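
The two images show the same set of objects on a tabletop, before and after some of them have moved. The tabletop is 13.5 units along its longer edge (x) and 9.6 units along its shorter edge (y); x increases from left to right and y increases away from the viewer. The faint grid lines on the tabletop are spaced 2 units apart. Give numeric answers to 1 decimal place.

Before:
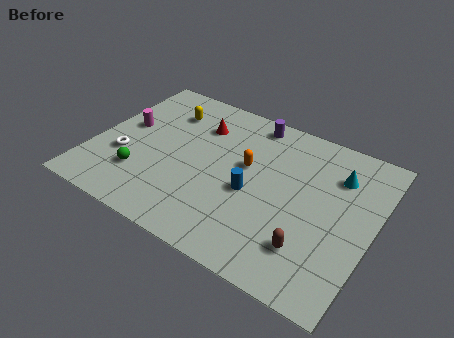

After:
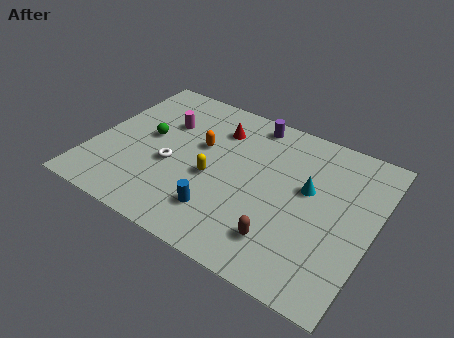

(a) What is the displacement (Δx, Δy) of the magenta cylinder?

(1.8, 1.1)

From the two frames, the magenta cylinder sits at roughly (1.3, 5.4) before and (3.1, 6.5) after.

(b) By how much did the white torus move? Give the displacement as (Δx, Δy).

(2.3, 0.5)

The white torus started near (1.6, 3.4) and ended near (3.9, 3.9).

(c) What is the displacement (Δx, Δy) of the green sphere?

(-0.1, 2.6)

From the two frames, the green sphere sits at roughly (2.6, 2.6) before and (2.5, 5.2) after.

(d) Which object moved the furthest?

the yellow capsule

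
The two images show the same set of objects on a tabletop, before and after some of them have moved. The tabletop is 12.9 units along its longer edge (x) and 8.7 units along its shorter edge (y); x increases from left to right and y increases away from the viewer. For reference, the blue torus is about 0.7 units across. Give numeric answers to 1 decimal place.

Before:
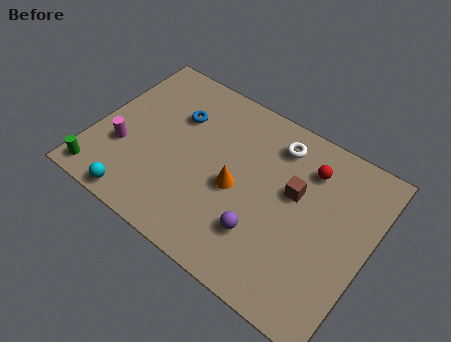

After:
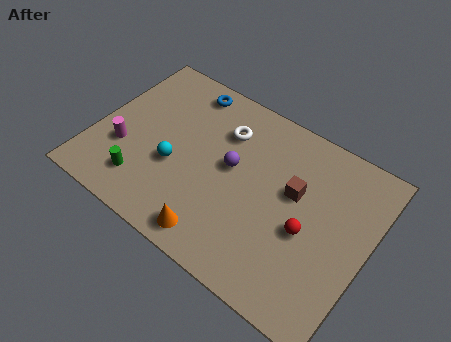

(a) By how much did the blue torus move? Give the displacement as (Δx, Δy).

(0.1, 1.6)

The blue torus was at about (3.5, 6.0) and moved to about (3.6, 7.6).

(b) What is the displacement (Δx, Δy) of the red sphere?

(0.5, -3.0)

The red sphere started near (9.7, 6.7) and ended near (10.2, 3.7).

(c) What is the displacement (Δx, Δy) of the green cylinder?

(1.9, 0.8)

From the two frames, the green cylinder sits at roughly (0.8, 1.0) before and (2.7, 1.8) after.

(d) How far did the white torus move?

2.5

The white torus moved from about (8.1, 7.1) to (5.7, 6.4), a distance of √(2.4² + 0.7²) ≈ 2.5.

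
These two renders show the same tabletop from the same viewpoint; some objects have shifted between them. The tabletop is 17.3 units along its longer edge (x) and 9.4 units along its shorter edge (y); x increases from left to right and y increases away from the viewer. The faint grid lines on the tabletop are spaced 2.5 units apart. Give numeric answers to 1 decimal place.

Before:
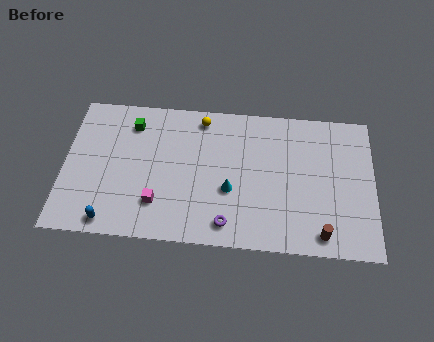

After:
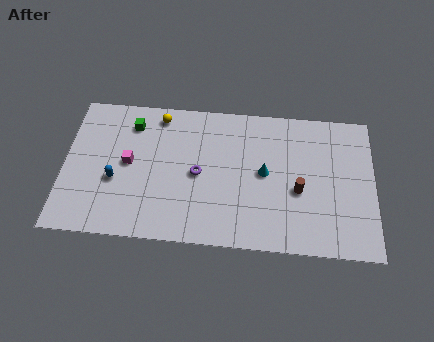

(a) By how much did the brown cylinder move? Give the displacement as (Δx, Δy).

(-1.3, 2.7)

The brown cylinder was at about (14.4, 1.2) and moved to about (13.1, 3.9).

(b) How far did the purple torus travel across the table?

3.5

The purple torus moved from about (9.2, 1.4) to (7.5, 4.5), a distance of √(1.7² + 3.1²) ≈ 3.5.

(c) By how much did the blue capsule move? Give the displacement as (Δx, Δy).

(0.2, 2.7)

From the two frames, the blue capsule sits at roughly (2.7, 1.0) before and (2.9, 3.7) after.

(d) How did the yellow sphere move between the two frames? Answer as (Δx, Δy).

(-2.4, 0.0)

The yellow sphere was at about (7.6, 8.2) and moved to about (5.2, 8.2).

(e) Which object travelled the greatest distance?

the purple torus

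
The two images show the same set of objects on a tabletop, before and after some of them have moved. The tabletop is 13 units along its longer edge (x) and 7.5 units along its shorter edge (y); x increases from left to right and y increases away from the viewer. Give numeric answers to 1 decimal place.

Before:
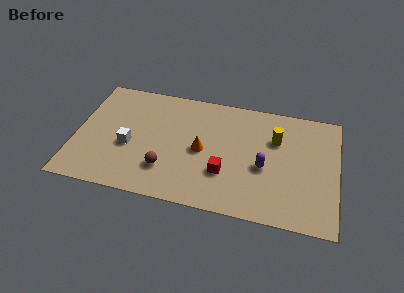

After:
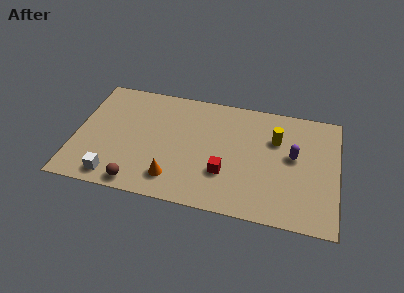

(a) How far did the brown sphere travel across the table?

1.8

The brown sphere moved from about (4.6, 2.0) to (3.3, 0.8), a distance of √(1.3² + 1.2²) ≈ 1.8.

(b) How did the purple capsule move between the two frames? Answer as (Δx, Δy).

(1.4, 1.0)

The purple capsule was at about (9.4, 3.2) and moved to about (10.8, 4.2).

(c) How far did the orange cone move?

2.5

From (6.3, 3.6) to (5.0, 1.5), the orange cone covered √(1.3² + 2.1²) ≈ 2.5 units.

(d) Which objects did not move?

the red cube and the yellow cylinder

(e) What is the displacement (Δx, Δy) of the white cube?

(-0.6, -2.1)

The white cube was at about (2.7, 3.1) and moved to about (2.1, 1.0).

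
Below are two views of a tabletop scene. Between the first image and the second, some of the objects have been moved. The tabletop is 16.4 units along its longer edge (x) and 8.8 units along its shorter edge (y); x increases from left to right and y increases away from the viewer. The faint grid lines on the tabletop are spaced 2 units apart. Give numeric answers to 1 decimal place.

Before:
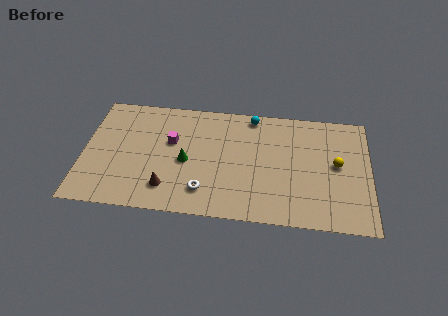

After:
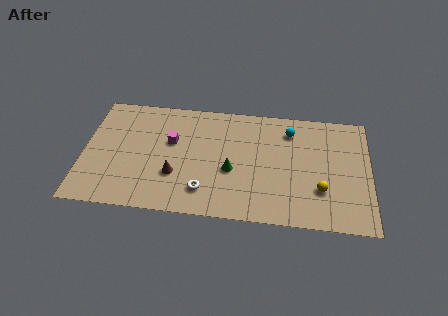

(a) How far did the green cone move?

2.6

The green cone was near (5.9, 4.0) before and (8.5, 3.6) after, so it travelled √(2.6² + 0.4²) ≈ 2.6 units.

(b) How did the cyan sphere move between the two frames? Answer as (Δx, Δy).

(2.2, -0.9)

The cyan sphere was at about (9.6, 7.9) and moved to about (11.8, 7.0).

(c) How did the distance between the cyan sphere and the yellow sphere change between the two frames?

-1.2

Before: roughly 5.9 units apart; after: 4.7. That's 1.2 units closer together.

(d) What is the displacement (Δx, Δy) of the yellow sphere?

(-0.9, -2.0)

The yellow sphere started near (14.5, 4.7) and ended near (13.6, 2.7).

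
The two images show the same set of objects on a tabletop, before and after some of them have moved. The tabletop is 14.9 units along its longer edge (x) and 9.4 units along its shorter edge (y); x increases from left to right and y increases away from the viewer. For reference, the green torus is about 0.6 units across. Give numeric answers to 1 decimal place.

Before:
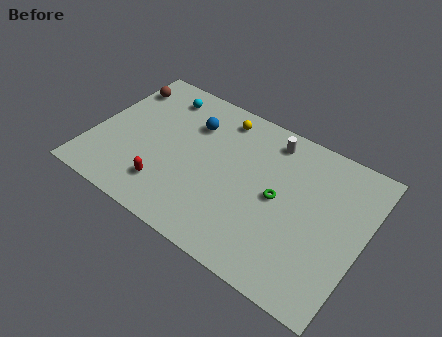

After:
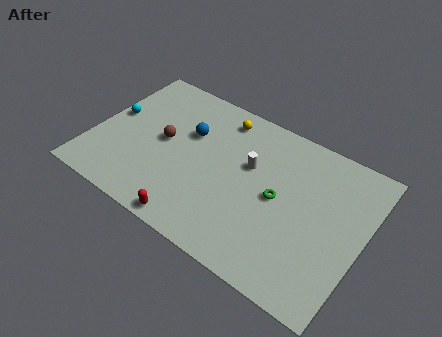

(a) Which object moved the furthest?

the brown sphere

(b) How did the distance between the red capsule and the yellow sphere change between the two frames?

+1.0

The distance was about 6.2 in the first image and 7.2 in the second, so they moved 1.0 units further apart.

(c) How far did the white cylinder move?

2.3

The white cylinder moved from about (9.3, 8.0) to (8.5, 5.8), a distance of √(0.8² + 2.2²) ≈ 2.3.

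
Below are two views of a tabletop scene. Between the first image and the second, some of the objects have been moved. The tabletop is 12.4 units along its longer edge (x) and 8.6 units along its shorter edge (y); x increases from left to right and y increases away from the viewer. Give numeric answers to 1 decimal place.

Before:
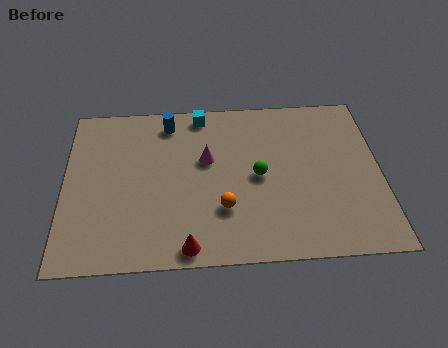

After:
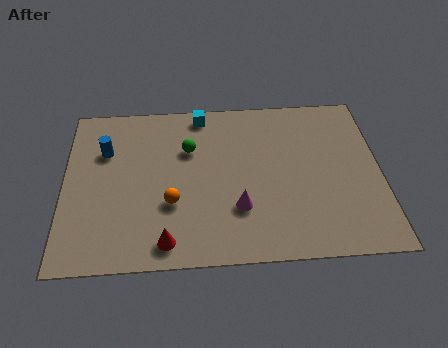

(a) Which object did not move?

the cyan cube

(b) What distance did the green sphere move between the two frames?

3.1

The green sphere moved from about (7.6, 4.2) to (4.9, 5.8), a distance of √(2.7² + 1.6²) ≈ 3.1.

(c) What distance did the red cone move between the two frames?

0.9

The red cone moved from about (4.8, 0.8) to (4.0, 1.1), a distance of √(0.8² + 0.3²) ≈ 0.9.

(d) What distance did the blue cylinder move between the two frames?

2.9

The blue cylinder moved from about (4.1, 7.3) to (1.6, 5.9), a distance of √(2.5² + 1.4²) ≈ 2.9.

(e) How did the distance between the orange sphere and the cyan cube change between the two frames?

-0.3

They were about 5.2 units apart before and 4.9 after — 0.3 units closer together.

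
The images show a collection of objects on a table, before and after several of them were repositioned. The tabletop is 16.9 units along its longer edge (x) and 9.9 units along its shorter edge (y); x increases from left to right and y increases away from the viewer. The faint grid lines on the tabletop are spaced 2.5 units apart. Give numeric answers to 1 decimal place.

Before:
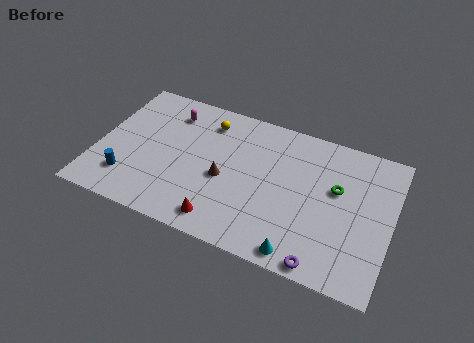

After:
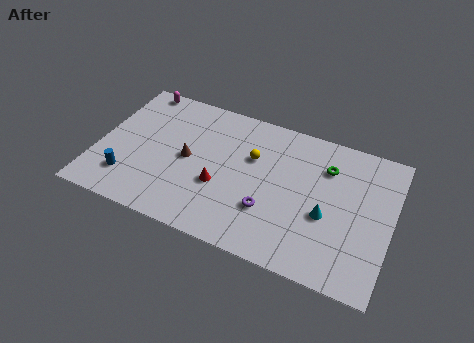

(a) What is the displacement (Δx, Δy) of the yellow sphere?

(2.8, -1.6)

The yellow sphere was at about (6.0, 8.0) and moved to about (8.8, 6.4).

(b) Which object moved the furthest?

the purple torus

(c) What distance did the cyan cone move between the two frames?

3.2

The cyan cone was near (12.1, 1.0) before and (13.3, 4.0) after, so it travelled √(1.2² + 3.0²) ≈ 3.2 units.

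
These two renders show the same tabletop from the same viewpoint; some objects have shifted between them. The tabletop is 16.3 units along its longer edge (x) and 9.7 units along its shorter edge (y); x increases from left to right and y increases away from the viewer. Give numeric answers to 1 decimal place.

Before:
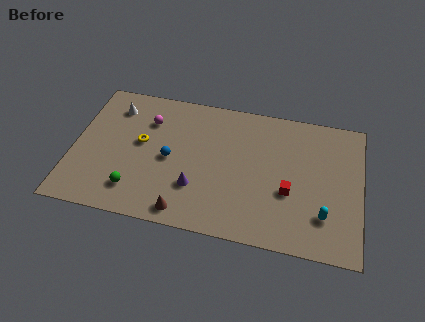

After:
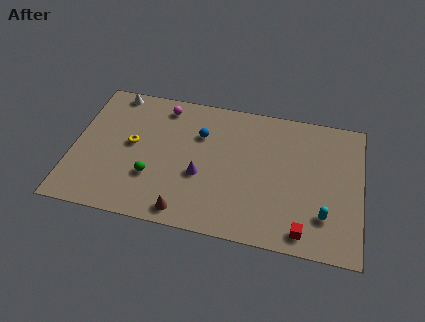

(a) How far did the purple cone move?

0.9

From (7.1, 2.9) to (7.3, 3.8), the purple cone covered √(0.2² + 0.9²) ≈ 0.9 units.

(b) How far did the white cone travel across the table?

1.1

From (2.1, 7.7) to (2.0, 8.8), the white cone covered √(0.1² + 1.1²) ≈ 1.1 units.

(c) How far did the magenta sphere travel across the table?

1.4

The magenta sphere was near (4.1, 7.1) before and (4.9, 8.3) after, so it travelled √(0.8² + 1.2²) ≈ 1.4 units.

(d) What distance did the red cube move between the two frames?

2.7

The red cube moved from about (12.3, 3.7) to (13.2, 1.2), a distance of √(0.9² + 2.5²) ≈ 2.7.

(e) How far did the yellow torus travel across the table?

0.5

From (3.8, 5.4) to (3.3, 5.2), the yellow torus covered √(0.5² + 0.2²) ≈ 0.5 units.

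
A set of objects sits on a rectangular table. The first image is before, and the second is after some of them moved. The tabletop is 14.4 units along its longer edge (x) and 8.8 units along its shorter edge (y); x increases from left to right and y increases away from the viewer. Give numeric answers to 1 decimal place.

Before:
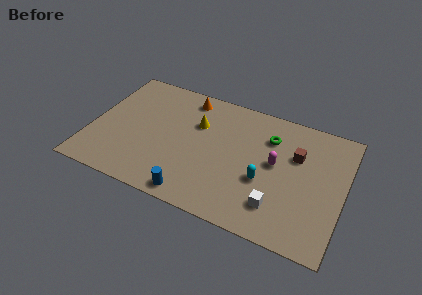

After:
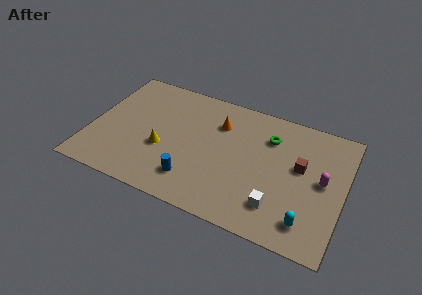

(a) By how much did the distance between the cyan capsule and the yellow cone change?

+3.8

Before: roughly 4.8 units apart; after: 8.6. That's 3.8 units further apart.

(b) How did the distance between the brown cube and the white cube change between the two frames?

-0.6

Before: roughly 3.9 units apart; after: 3.3. That's 0.6 units closer together.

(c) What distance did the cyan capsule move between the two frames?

3.2

From (10.0, 3.4) to (12.6, 1.6), the cyan capsule covered √(2.6² + 1.8²) ≈ 3.2 units.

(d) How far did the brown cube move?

0.8

From (11.6, 5.8) to (11.9, 5.1), the brown cube covered √(0.3² + 0.7²) ≈ 0.8 units.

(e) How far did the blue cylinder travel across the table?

1.0

The blue cylinder moved from about (6.3, 0.9) to (6.1, 1.9), a distance of √(0.2² + 1.0²) ≈ 1.0.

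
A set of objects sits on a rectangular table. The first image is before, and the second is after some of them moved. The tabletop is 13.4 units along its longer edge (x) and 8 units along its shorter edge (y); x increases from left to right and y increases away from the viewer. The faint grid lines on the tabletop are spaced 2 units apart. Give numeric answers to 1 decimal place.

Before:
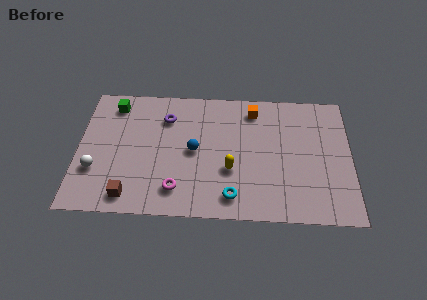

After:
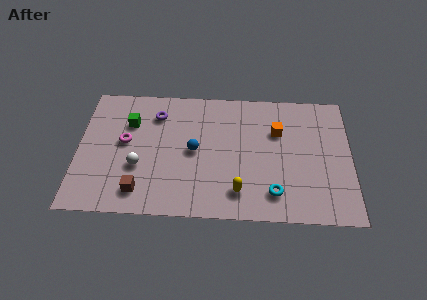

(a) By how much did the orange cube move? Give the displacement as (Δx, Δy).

(1.2, -1.3)

From the two frames, the orange cube sits at roughly (8.6, 6.7) before and (9.8, 5.4) after.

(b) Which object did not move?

the blue sphere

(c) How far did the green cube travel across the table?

1.4

The green cube moved from about (1.7, 6.7) to (2.5, 5.6), a distance of √(0.8² + 1.1²) ≈ 1.4.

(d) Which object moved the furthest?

the magenta torus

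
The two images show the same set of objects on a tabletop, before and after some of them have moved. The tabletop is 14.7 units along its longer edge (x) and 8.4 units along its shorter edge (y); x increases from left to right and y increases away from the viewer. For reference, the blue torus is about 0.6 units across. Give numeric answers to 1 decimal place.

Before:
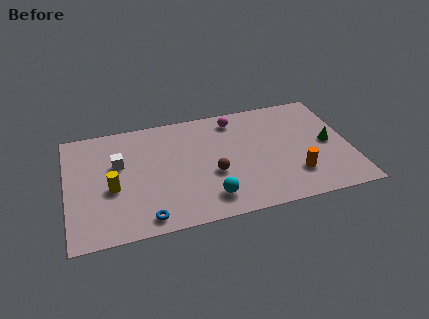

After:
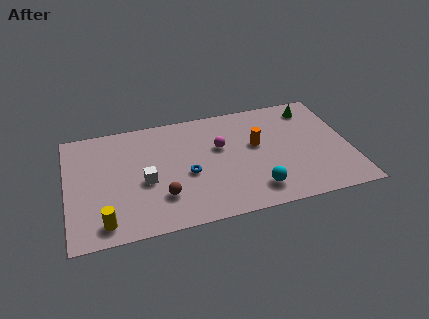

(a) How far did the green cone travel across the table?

3.0

From (13.6, 4.1) to (13.0, 7.0), the green cone covered √(0.6² + 2.9²) ≈ 3.0 units.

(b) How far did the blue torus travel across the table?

3.5

The blue torus was near (3.9, 1.0) before and (6.2, 3.6) after, so it travelled √(2.3² + 2.6²) ≈ 3.5 units.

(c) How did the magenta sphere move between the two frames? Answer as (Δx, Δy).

(-0.9, -1.9)

The magenta sphere started near (8.9, 7.1) and ended near (8.0, 5.2).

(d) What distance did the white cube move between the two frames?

2.1

From (2.7, 5.2) to (4.0, 3.6), the white cube covered √(1.3² + 1.6²) ≈ 2.1 units.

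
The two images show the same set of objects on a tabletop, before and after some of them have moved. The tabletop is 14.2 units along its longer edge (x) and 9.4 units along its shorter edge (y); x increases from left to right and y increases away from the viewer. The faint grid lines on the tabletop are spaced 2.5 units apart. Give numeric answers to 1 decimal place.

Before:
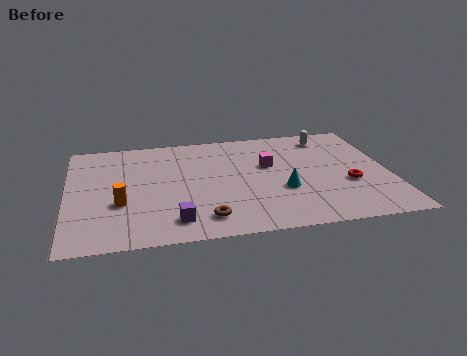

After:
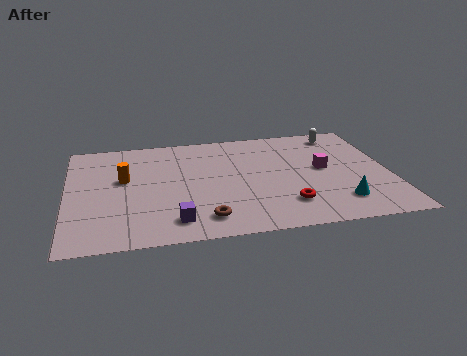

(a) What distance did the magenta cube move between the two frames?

2.5

The magenta cube moved from about (8.9, 5.7) to (11.3, 5.0), a distance of √(2.4² + 0.7²) ≈ 2.5.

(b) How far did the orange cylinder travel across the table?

2.1

The orange cylinder moved from about (2.3, 3.4) to (2.5, 5.5), a distance of √(0.2² + 2.1²) ≈ 2.1.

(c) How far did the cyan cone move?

2.8

The cyan cone moved from about (9.4, 3.4) to (11.8, 2.0), a distance of √(2.4² + 1.4²) ≈ 2.8.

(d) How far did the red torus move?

3.1

From (12.3, 3.5) to (9.5, 2.2), the red torus covered √(2.8² + 1.3²) ≈ 3.1 units.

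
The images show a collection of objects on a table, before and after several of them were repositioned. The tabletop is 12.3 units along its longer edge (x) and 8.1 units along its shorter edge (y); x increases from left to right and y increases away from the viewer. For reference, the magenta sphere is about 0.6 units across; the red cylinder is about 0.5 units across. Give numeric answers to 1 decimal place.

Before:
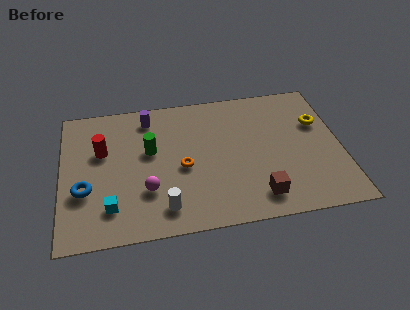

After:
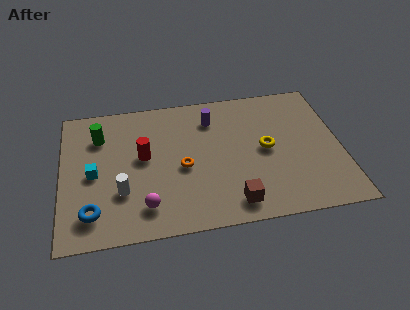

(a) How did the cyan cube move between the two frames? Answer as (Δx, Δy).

(-0.7, 2.0)

From the two frames, the cyan cube sits at roughly (2.1, 1.8) before and (1.4, 3.8) after.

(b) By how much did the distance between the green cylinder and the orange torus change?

+2.5

The distance was about 1.8 in the first image and 4.3 in the second, so they moved 2.5 units further apart.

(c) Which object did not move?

the orange torus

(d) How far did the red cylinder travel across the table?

1.9

The red cylinder was near (1.8, 5.1) before and (3.6, 4.5) after, so it travelled √(1.8² + 0.6²) ≈ 1.9 units.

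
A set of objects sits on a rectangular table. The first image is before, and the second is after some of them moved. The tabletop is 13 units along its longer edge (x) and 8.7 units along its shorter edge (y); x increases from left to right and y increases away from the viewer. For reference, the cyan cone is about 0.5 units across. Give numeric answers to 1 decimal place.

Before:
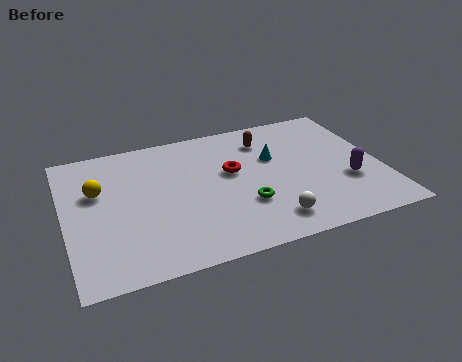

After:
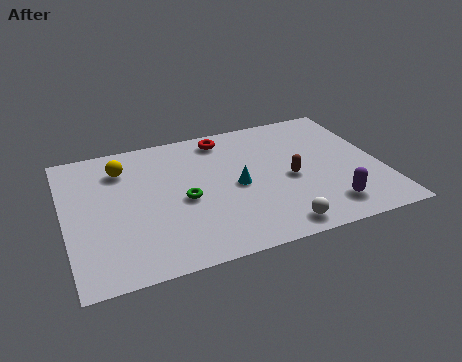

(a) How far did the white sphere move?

0.5

From (8.1, 1.5) to (8.3, 1.0), the white sphere covered √(0.2² + 0.5²) ≈ 0.5 units.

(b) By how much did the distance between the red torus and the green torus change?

+1.8

Before: roughly 2.3 units apart; after: 4.1. That's 1.8 units further apart.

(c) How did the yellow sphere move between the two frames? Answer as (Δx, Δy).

(1.1, 1.2)

From the two frames, the yellow sphere sits at roughly (1.4, 5.5) before and (2.5, 6.7) after.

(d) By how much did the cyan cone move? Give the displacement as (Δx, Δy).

(-1.7, -1.4)

The cyan cone was at about (8.7, 5.5) and moved to about (7.0, 4.1).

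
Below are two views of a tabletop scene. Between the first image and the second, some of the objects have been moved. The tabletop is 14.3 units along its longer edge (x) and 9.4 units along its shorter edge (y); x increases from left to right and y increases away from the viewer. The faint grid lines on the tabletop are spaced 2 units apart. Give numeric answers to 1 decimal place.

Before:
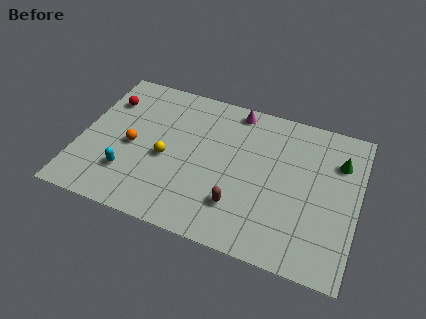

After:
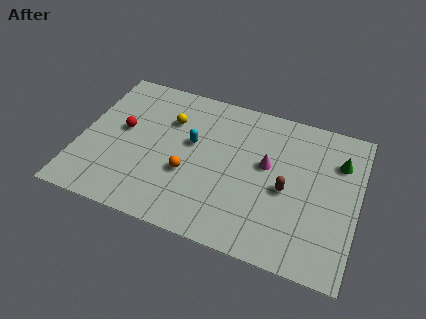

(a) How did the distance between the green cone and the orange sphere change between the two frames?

-2.6

They were about 10.8 units apart before and 8.2 after — 2.6 units closer together.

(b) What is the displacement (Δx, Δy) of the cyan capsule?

(3.0, 3.0)

From the two frames, the cyan capsule sits at roughly (2.7, 2.5) before and (5.7, 5.5) after.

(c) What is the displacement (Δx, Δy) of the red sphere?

(1.0, -1.7)

The red sphere started near (1.1, 6.9) and ended near (2.1, 5.2).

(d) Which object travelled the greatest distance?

the cyan capsule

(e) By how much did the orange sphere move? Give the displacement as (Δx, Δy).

(3.0, -0.8)

The orange sphere was at about (2.7, 4.3) and moved to about (5.7, 3.5).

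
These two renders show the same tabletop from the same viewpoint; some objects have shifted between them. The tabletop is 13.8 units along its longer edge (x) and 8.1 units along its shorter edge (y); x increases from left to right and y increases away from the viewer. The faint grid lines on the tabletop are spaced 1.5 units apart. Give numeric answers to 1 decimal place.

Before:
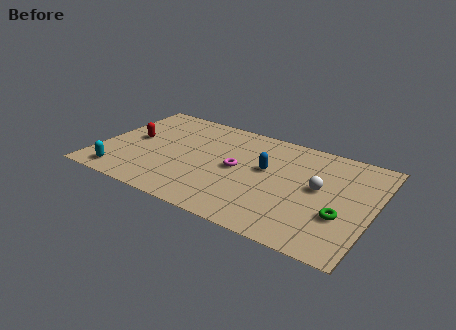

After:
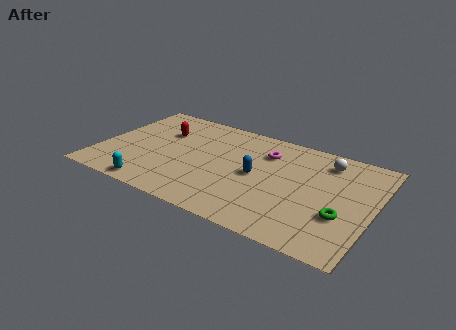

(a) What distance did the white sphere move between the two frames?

2.2

The white sphere was near (11.1, 4.4) before and (11.2, 6.6) after, so it travelled √(0.1² + 2.2²) ≈ 2.2 units.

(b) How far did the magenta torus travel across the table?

2.2

The magenta torus moved from about (7.0, 4.1) to (8.2, 6.0), a distance of √(1.2² + 1.9²) ≈ 2.2.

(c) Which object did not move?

the green torus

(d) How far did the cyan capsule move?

1.7

From (1.5, 1.1) to (3.2, 0.8), the cyan capsule covered √(1.7² + 0.3²) ≈ 1.7 units.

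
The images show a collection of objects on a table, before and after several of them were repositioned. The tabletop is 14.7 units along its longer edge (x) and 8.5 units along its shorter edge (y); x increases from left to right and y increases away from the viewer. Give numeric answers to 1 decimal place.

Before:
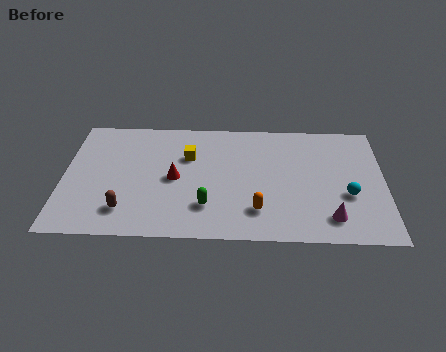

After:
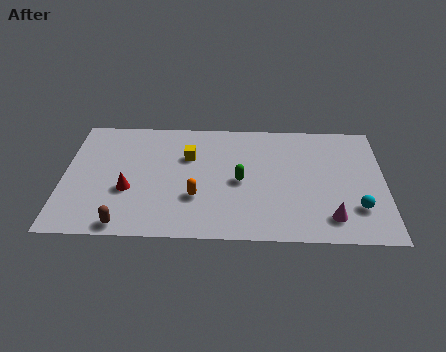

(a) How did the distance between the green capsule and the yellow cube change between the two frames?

-0.7

The distance was about 3.6 in the first image and 2.9 in the second, so they moved 0.7 units closer together.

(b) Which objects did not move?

the magenta cone and the yellow cube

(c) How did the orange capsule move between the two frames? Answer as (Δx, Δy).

(-2.8, 0.8)

The orange capsule was at about (8.9, 2.0) and moved to about (6.1, 2.8).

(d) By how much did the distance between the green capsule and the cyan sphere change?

-0.9

They were about 6.5 units apart before and 5.6 after — 0.9 units closer together.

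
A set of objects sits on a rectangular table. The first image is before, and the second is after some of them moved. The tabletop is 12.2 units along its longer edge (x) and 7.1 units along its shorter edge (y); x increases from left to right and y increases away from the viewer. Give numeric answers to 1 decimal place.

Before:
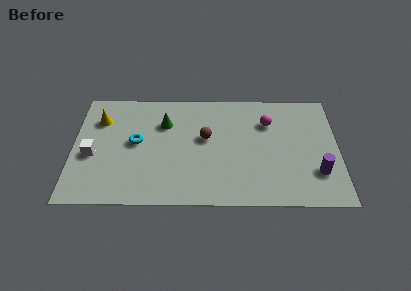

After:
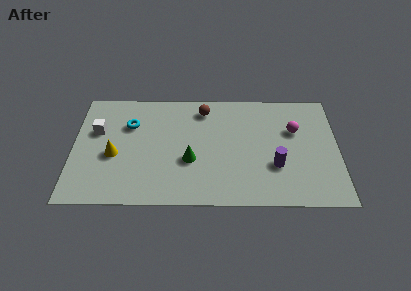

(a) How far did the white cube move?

1.5

The white cube was near (0.9, 3.0) before and (1.1, 4.5) after, so it travelled √(0.2² + 1.5²) ≈ 1.5 units.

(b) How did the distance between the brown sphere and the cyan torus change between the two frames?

+0.3

They were about 3.2 units apart before and 3.5 after — 0.3 units further apart.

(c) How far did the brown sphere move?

1.8

From (6.1, 4.1) to (6.0, 5.9), the brown sphere covered √(0.1² + 1.8²) ≈ 1.8 units.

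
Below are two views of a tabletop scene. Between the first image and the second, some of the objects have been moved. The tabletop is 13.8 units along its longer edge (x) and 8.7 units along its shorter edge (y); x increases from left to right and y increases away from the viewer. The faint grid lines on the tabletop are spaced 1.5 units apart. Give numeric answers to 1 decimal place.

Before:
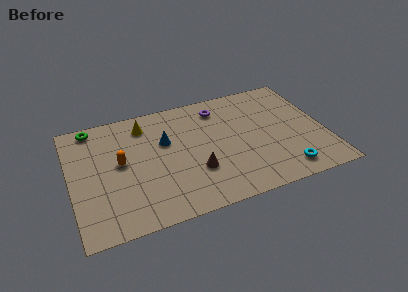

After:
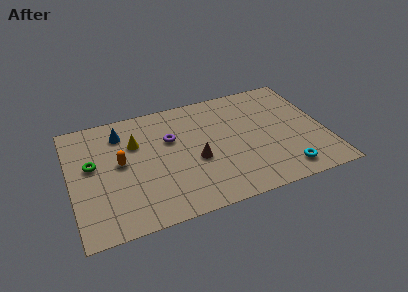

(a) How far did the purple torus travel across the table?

3.2

The purple torus moved from about (8.3, 7.1) to (5.5, 5.6), a distance of √(2.8² + 1.5²) ≈ 3.2.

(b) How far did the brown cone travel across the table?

0.8

The brown cone was near (6.6, 2.8) before and (6.7, 3.6) after, so it travelled √(0.1² + 0.8²) ≈ 0.8 units.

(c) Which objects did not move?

the cyan torus and the orange capsule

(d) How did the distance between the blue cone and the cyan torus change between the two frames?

+2.7

The distance was about 7.4 in the first image and 10.1 in the second, so they moved 2.7 units further apart.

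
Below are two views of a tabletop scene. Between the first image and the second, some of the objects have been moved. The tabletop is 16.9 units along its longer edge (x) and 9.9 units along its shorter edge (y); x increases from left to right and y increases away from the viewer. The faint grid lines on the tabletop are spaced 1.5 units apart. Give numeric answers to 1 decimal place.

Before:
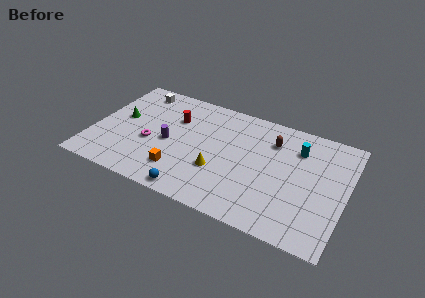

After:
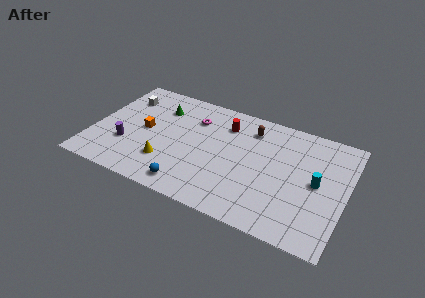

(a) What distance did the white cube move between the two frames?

1.3

From (2.4, 8.5) to (1.6, 7.5), the white cube covered √(0.8² + 1.0²) ≈ 1.3 units.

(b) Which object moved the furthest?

the magenta torus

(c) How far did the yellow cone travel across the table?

3.5

The yellow cone moved from about (8.6, 3.4) to (5.2, 2.7), a distance of √(3.4² + 0.7²) ≈ 3.5.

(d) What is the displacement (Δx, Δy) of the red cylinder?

(3.4, 0.8)

From the two frames, the red cylinder sits at roughly (5.2, 6.8) before and (8.6, 7.6) after.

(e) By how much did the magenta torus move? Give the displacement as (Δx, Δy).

(2.6, 3.3)

The magenta torus was at about (3.9, 4.0) and moved to about (6.5, 7.3).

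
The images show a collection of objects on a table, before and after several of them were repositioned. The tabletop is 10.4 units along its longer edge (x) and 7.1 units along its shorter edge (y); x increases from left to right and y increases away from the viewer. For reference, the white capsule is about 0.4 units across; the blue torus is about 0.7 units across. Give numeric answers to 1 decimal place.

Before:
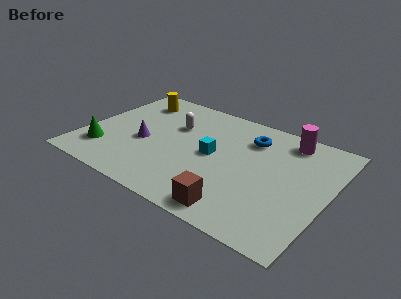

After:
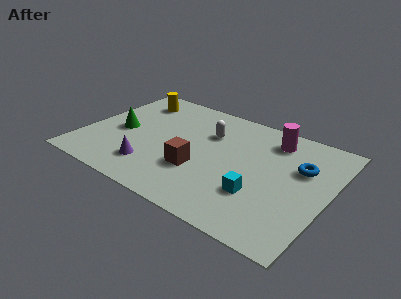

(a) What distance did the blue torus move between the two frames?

2.4

The blue torus moved from about (6.8, 5.4) to (9.1, 4.6), a distance of √(2.3² + 0.8²) ≈ 2.4.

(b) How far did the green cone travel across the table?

1.6

From (1.1, 1.7) to (1.5, 3.3), the green cone covered √(0.4² + 1.6²) ≈ 1.6 units.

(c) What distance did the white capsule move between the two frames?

1.5

The white capsule moved from about (3.6, 4.7) to (5.1, 4.9), a distance of √(1.5² + 0.2²) ≈ 1.5.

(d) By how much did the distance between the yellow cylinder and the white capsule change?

+1.4

Before: roughly 2.2 units apart; after: 3.6. That's 1.4 units further apart.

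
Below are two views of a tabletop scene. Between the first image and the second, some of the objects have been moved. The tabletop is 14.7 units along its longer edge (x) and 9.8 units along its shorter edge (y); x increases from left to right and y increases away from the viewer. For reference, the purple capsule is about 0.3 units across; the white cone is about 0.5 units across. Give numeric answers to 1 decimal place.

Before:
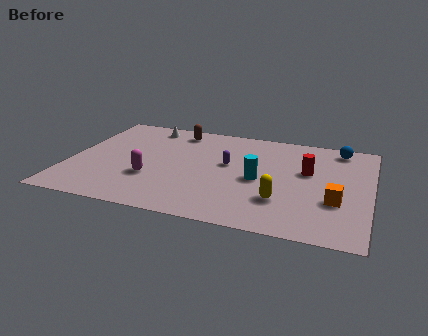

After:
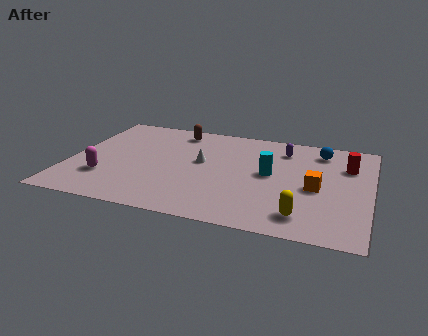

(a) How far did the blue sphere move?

1.0

The blue sphere was near (13.0, 8.6) before and (12.1, 8.1) after, so it travelled √(0.9² + 0.5²) ≈ 1.0 units.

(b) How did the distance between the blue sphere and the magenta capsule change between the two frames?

+1.1

The distance was about 10.4 in the first image and 11.5 in the second, so they moved 1.1 units further apart.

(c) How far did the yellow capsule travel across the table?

1.6

From (10.5, 2.8) to (11.6, 1.7), the yellow capsule covered √(1.1² + 1.1²) ≈ 1.6 units.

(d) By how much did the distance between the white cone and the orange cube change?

-5.2

The distance was about 11.0 in the first image and 5.8 in the second, so they moved 5.2 units closer together.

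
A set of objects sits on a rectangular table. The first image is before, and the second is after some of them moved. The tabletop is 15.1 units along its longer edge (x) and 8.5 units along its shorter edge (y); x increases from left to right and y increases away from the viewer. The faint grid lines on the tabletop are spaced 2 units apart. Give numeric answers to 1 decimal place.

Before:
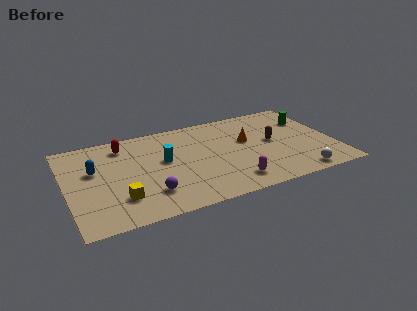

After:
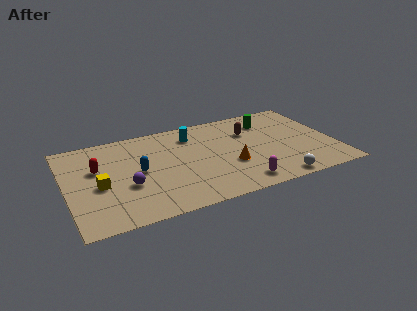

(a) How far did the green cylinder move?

2.4

From (14.0, 6.0) to (11.7, 6.6), the green cylinder covered √(2.3² + 0.6²) ≈ 2.4 units.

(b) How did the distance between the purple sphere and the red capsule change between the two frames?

-2.4

Before: roughly 5.0 units apart; after: 2.6. That's 2.4 units closer together.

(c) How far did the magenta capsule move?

0.5

The magenta capsule was near (9.0, 1.5) before and (9.4, 1.2) after, so it travelled √(0.4² + 0.3²) ≈ 0.5 units.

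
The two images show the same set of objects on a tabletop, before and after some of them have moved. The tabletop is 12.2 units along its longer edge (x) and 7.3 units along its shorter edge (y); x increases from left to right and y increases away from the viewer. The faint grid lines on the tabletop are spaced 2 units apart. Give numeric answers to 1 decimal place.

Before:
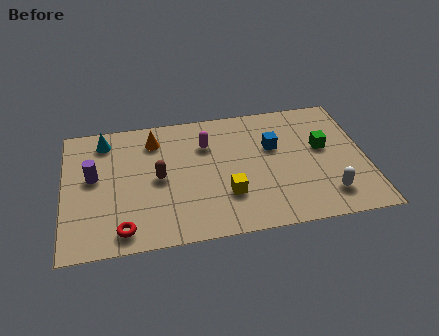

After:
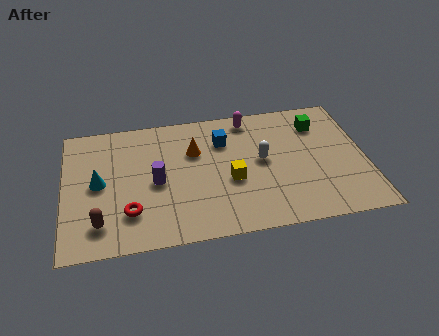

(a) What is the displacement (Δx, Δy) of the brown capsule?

(-2.4, -2.1)

From the two frames, the brown capsule sits at roughly (3.8, 3.6) before and (1.4, 1.5) after.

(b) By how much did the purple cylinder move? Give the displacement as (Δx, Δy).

(2.5, -0.7)

From the two frames, the purple cylinder sits at roughly (1.2, 4.1) before and (3.7, 3.4) after.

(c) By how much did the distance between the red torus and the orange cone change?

-1.0

The distance was about 5.0 in the first image and 4.0 in the second, so they moved 1.0 units closer together.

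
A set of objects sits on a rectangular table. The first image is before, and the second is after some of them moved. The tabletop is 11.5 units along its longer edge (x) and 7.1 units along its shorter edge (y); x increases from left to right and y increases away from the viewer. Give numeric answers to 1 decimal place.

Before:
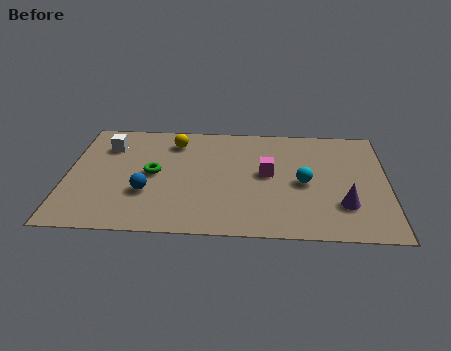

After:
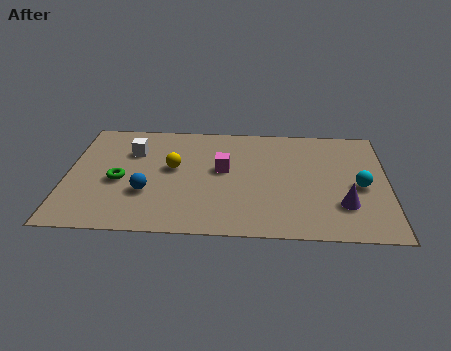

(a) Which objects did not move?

the purple cone and the blue sphere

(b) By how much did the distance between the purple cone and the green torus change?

+1.1

Before: roughly 7.0 units apart; after: 8.1. That's 1.1 units further apart.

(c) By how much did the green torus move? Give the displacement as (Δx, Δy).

(-1.2, -0.5)

From the two frames, the green torus sits at roughly (3.1, 3.6) before and (1.9, 3.1) after.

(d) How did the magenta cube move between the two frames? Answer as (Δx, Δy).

(-1.6, 0.2)

From the two frames, the magenta cube sits at roughly (7.2, 3.8) before and (5.6, 4.0) after.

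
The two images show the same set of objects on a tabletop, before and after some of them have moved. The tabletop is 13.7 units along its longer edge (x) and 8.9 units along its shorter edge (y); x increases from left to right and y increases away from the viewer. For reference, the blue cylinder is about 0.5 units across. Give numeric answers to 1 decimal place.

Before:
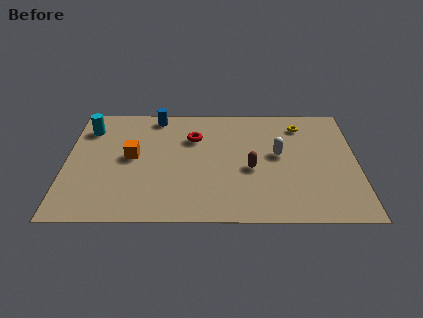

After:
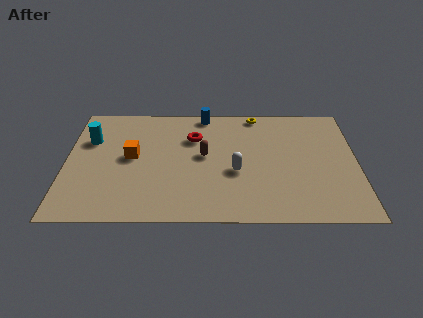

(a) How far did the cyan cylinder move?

0.9

The cyan cylinder moved from about (1.0, 6.9) to (1.1, 6.0), a distance of √(0.1² + 0.9²) ≈ 0.9.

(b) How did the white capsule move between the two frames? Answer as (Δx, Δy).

(-2.0, -1.3)

The white capsule was at about (10.0, 4.9) and moved to about (8.0, 3.6).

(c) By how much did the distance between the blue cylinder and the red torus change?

-0.5

The distance was about 2.5 in the first image and 2.0 in the second, so they moved 0.5 units closer together.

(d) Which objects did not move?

the orange cube and the red torus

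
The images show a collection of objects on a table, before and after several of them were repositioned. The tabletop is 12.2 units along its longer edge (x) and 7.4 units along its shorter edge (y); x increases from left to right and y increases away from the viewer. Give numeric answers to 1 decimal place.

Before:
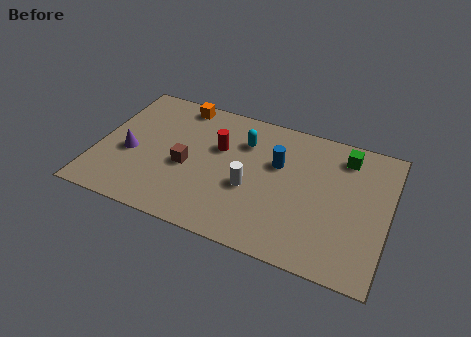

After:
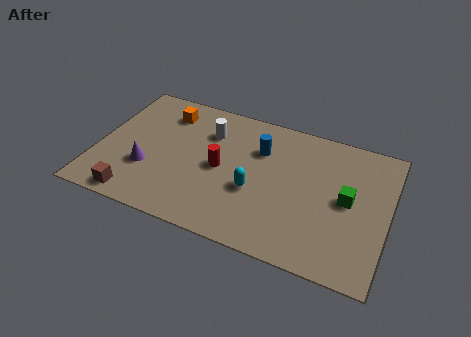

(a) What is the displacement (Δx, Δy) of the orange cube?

(-0.5, -0.7)

From the two frames, the orange cube sits at roughly (3.1, 6.6) before and (2.6, 5.9) after.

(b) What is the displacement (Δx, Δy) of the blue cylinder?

(-0.8, 0.5)

From the two frames, the blue cylinder sits at roughly (7.5, 4.7) before and (6.7, 5.2) after.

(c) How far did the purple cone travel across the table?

1.0

From (1.4, 3.1) to (2.2, 2.5), the purple cone covered √(0.8² + 0.6²) ≈ 1.0 units.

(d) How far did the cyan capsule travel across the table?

2.6

The cyan capsule was near (6.0, 5.4) before and (6.7, 2.9) after, so it travelled √(0.7² + 2.5²) ≈ 2.6 units.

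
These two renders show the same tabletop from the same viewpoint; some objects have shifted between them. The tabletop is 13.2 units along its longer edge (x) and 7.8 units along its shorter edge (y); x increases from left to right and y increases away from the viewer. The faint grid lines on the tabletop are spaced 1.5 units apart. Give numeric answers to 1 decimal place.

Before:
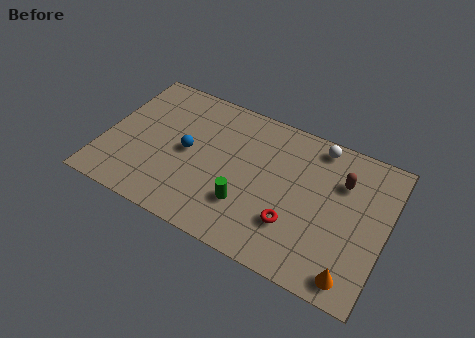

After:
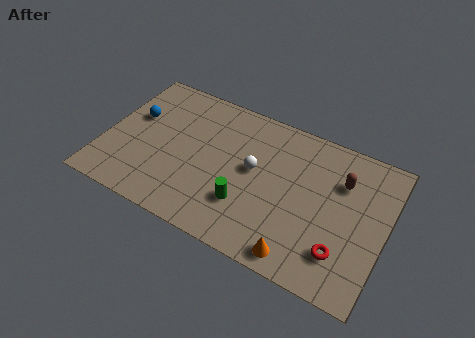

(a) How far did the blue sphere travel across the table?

2.8

The blue sphere moved from about (3.9, 3.9) to (1.2, 4.8), a distance of √(2.7² + 0.9²) ≈ 2.8.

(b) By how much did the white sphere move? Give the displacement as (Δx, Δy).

(-2.7, -2.6)

From the two frames, the white sphere sits at roughly (9.7, 6.9) before and (7.0, 4.3) after.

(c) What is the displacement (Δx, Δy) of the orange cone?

(-2.4, -0.1)

The orange cone was at about (12.0, 1.0) and moved to about (9.6, 0.9).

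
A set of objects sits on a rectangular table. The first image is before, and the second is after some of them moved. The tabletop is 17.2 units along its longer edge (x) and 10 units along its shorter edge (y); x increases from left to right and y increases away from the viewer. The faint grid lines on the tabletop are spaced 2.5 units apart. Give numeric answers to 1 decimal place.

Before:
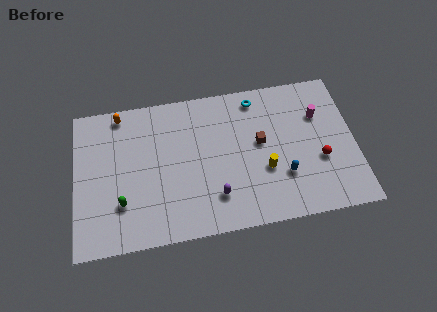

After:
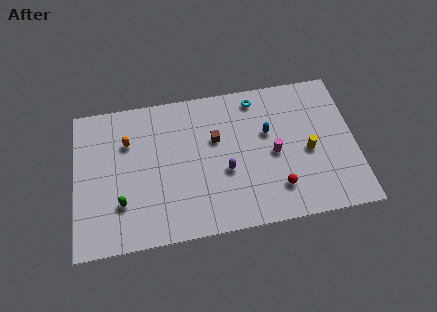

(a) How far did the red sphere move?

3.1

The red sphere moved from about (15.0, 3.8) to (12.3, 2.3), a distance of √(2.7² + 1.5²) ≈ 3.1.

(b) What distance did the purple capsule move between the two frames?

1.7

The purple capsule was near (8.5, 2.4) before and (9.2, 4.0) after, so it travelled √(0.7² + 1.6²) ≈ 1.7 units.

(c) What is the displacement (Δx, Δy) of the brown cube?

(-2.7, 0.7)

From the two frames, the brown cube sits at roughly (11.4, 5.6) before and (8.7, 6.3) after.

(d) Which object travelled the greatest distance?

the magenta cylinder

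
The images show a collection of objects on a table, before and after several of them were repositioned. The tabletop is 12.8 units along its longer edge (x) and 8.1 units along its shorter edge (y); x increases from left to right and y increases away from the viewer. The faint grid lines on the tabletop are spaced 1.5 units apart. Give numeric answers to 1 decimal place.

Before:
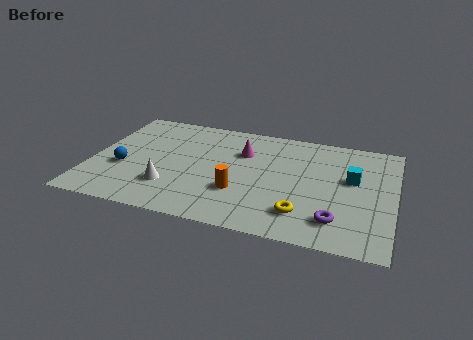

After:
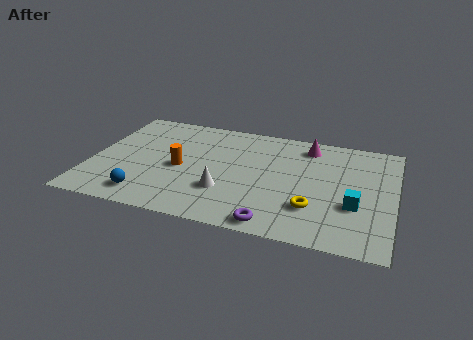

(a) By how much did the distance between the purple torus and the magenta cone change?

+0.4

The distance was about 5.7 in the first image and 6.1 in the second, so they moved 0.4 units further apart.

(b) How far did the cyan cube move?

1.9

From (11.0, 4.8) to (11.2, 2.9), the cyan cube covered √(0.2² + 1.9²) ≈ 1.9 units.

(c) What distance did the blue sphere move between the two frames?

2.2

The blue sphere was near (1.4, 3.1) before and (2.6, 1.3) after, so it travelled √(1.2² + 1.8²) ≈ 2.2 units.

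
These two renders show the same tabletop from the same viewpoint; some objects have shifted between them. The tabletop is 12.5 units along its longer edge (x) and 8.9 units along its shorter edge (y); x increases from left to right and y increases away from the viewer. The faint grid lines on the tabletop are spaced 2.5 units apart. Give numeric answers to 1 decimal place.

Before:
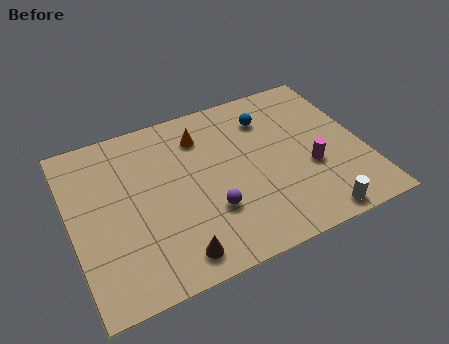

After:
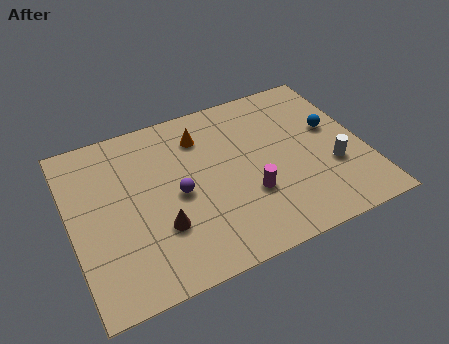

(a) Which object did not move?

the orange cone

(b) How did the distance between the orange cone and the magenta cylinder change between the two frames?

-1.3

They were about 5.5 units apart before and 4.2 after — 1.3 units closer together.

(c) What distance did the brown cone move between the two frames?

1.6

From (4.0, 1.2) to (3.6, 2.8), the brown cone covered √(0.4² + 1.6²) ≈ 1.6 units.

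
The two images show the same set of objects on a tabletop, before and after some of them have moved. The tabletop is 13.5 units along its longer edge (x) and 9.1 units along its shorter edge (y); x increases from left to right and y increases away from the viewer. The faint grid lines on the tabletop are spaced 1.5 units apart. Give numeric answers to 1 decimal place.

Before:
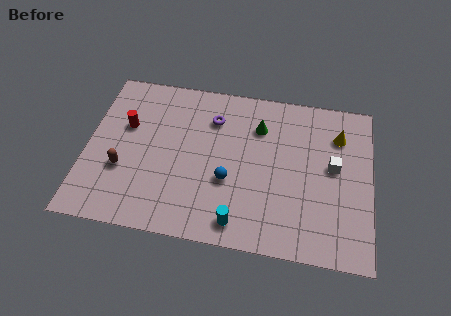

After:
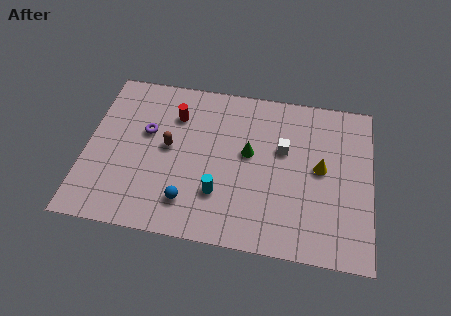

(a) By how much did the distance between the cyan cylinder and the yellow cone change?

-2.0

They were about 7.2 units apart before and 5.2 after — 2.0 units closer together.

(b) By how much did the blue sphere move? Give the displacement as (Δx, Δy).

(-1.8, -1.5)

From the two frames, the blue sphere sits at roughly (6.8, 3.4) before and (5.0, 1.9) after.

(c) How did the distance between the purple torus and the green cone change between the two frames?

+2.7

They were about 2.2 units apart before and 4.9 after — 2.7 units further apart.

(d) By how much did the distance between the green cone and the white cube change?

-2.3

Before: roughly 4.0 units apart; after: 1.7. That's 2.3 units closer together.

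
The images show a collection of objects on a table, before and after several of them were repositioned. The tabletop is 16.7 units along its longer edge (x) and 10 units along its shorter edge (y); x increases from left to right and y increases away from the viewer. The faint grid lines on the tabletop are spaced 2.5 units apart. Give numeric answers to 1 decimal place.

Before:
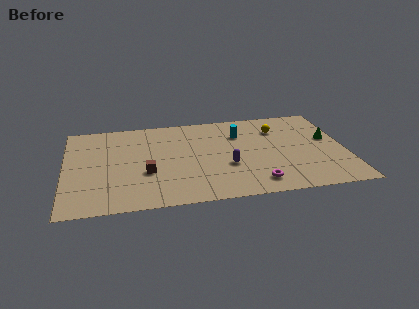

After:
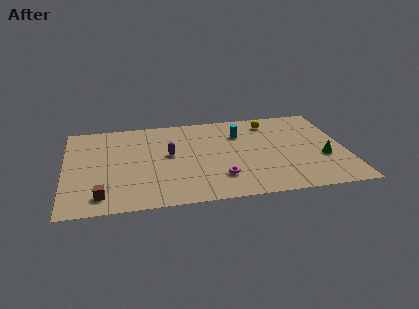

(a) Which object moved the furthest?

the purple capsule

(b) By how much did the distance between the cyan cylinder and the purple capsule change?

+1.0

The distance was about 3.6 in the first image and 4.6 in the second, so they moved 1.0 units further apart.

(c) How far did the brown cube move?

3.4

The brown cube was near (4.8, 3.7) before and (2.1, 1.6) after, so it travelled √(2.7² + 2.1²) ≈ 3.4 units.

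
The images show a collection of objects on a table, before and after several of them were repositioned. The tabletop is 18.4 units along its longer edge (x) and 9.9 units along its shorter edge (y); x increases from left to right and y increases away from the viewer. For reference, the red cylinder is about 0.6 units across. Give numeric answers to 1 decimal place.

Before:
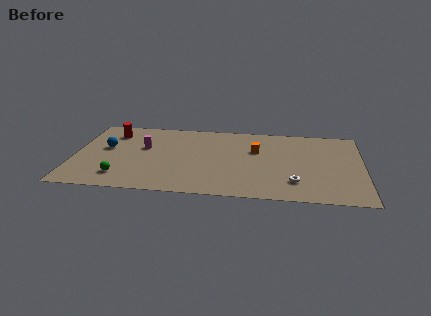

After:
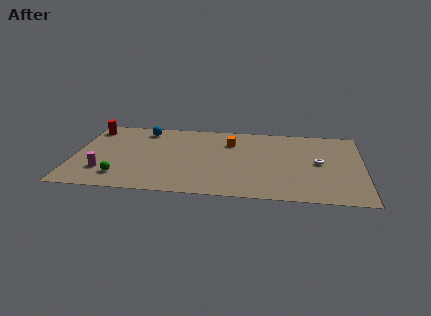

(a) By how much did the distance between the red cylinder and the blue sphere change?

+1.3

They were about 2.1 units apart before and 3.4 after — 1.3 units further apart.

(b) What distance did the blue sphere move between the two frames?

3.5

The blue sphere moved from about (2.0, 5.7) to (4.3, 8.4), a distance of √(2.3² + 2.7²) ≈ 3.5.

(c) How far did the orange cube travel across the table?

1.9

The orange cube was near (11.6, 6.4) before and (9.9, 7.3) after, so it travelled √(1.7² + 0.9²) ≈ 1.9 units.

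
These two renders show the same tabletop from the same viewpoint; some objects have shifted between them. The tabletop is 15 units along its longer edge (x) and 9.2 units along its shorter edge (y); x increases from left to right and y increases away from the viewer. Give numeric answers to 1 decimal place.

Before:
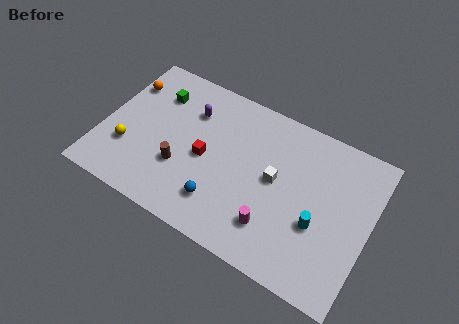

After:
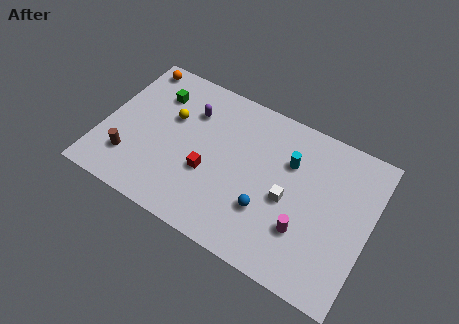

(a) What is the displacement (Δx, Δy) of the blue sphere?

(2.5, 0.8)

The blue sphere started near (7.0, 2.1) and ended near (9.5, 2.9).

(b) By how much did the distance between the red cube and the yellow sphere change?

-1.0

Before: roughly 4.4 units apart; after: 3.4. That's 1.0 units closer together.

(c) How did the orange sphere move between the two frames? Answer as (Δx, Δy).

(0.3, 1.4)

From the two frames, the orange sphere sits at roughly (0.8, 6.8) before and (1.1, 8.2) after.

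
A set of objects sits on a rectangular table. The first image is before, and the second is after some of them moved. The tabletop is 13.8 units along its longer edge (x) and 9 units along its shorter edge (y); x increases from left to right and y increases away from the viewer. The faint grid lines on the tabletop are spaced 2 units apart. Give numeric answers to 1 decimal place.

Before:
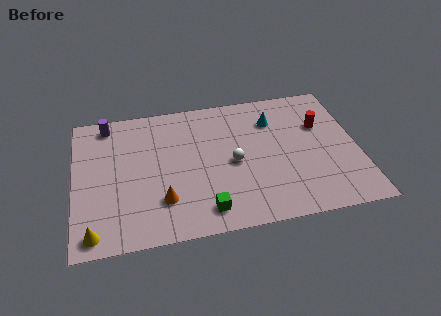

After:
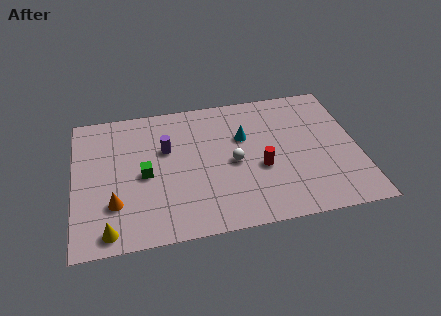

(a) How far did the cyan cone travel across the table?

1.7

The cyan cone moved from about (9.8, 6.7) to (8.3, 5.8), a distance of √(1.5² + 0.9²) ≈ 1.7.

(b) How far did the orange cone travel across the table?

2.3

The orange cone moved from about (4.2, 2.4) to (1.9, 2.6), a distance of √(2.3² + 0.2²) ≈ 2.3.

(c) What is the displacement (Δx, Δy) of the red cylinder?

(-3.1, -2.3)

The red cylinder started near (12.1, 5.9) and ended near (9.0, 3.6).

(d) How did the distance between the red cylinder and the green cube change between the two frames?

-1.8

Before: roughly 7.4 units apart; after: 5.6. That's 1.8 units closer together.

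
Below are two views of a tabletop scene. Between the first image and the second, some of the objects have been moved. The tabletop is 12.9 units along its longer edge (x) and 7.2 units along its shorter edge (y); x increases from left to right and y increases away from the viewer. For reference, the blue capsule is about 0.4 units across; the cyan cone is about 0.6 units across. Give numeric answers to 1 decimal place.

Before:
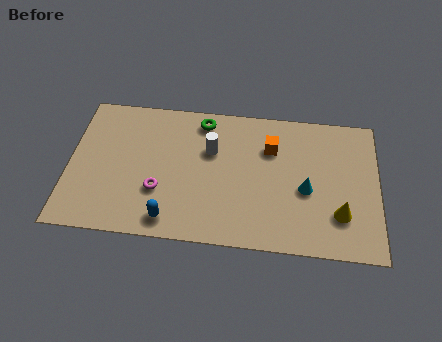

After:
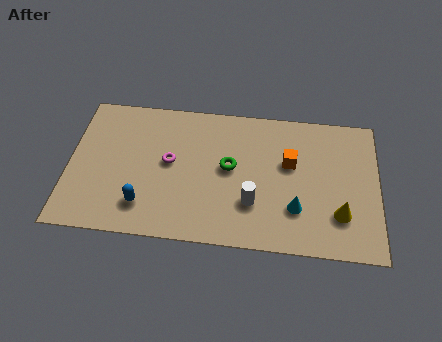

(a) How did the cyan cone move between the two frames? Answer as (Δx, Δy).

(-0.4, -1.0)

The cyan cone was at about (9.9, 3.1) and moved to about (9.5, 2.1).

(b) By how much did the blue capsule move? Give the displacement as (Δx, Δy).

(-1.1, 0.6)

From the two frames, the blue capsule sits at roughly (4.3, 1.0) before and (3.2, 1.6) after.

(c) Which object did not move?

the yellow cone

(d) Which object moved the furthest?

the white cylinder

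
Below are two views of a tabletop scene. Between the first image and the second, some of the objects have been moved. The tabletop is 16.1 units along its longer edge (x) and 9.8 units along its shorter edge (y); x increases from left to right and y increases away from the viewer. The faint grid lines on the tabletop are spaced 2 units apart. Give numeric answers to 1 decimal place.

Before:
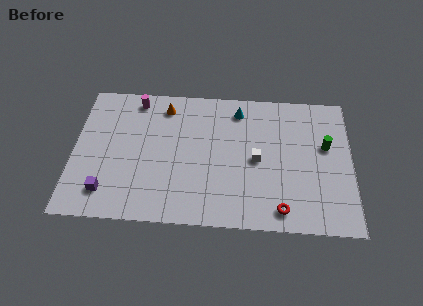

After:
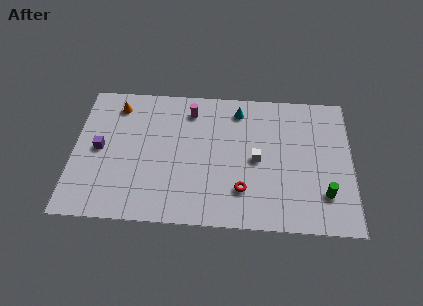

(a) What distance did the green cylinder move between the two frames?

3.4

The green cylinder was near (14.6, 5.9) before and (14.5, 2.5) after, so it travelled √(0.1² + 3.4²) ≈ 3.4 units.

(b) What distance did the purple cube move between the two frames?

3.0

The purple cube moved from about (2.0, 1.9) to (1.5, 4.9), a distance of √(0.5² + 3.0²) ≈ 3.0.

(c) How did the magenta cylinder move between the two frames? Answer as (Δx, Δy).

(3.2, -0.6)

The magenta cylinder started near (3.5, 8.6) and ended near (6.7, 8.0).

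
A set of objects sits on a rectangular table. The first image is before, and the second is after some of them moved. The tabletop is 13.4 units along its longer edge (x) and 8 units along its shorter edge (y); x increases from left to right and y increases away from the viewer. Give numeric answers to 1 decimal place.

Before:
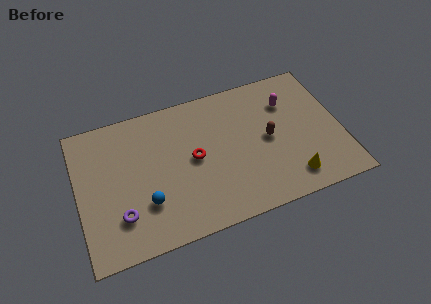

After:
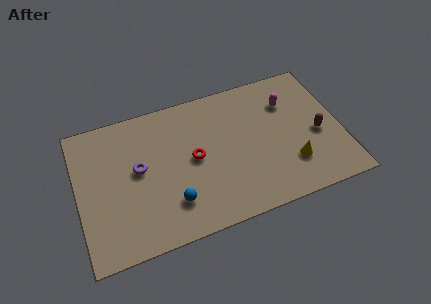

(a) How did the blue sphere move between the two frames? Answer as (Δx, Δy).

(1.3, -0.4)

The blue sphere was at about (3.3, 2.4) and moved to about (4.6, 2.0).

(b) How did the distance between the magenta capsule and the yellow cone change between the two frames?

-0.8

Before: roughly 4.4 units apart; after: 3.6. That's 0.8 units closer together.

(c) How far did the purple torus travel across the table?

2.5

The purple torus was near (2.0, 2.1) before and (3.1, 4.4) after, so it travelled √(1.1² + 2.3²) ≈ 2.5 units.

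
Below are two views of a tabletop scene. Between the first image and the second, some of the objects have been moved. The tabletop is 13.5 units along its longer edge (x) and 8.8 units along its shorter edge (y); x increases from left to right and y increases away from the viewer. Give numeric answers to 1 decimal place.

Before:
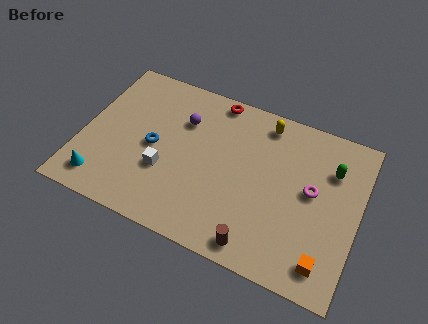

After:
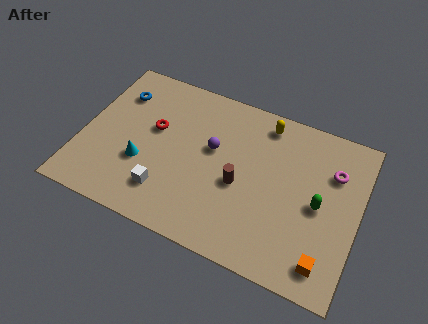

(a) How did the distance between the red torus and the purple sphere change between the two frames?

+0.6

Before: roughly 2.3 units apart; after: 2.9. That's 0.6 units further apart.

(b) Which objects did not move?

the yellow capsule and the orange cube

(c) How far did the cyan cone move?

2.5

The cyan cone moved from about (1.3, 1.4) to (3.1, 3.1), a distance of √(1.8² + 1.7²) ≈ 2.5.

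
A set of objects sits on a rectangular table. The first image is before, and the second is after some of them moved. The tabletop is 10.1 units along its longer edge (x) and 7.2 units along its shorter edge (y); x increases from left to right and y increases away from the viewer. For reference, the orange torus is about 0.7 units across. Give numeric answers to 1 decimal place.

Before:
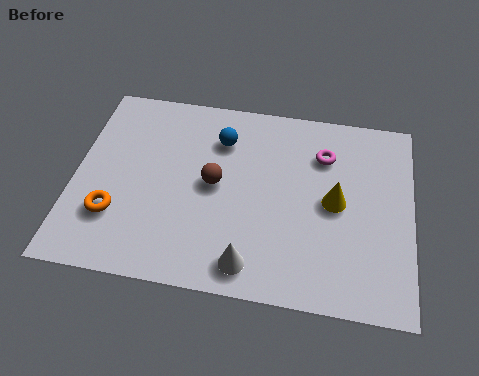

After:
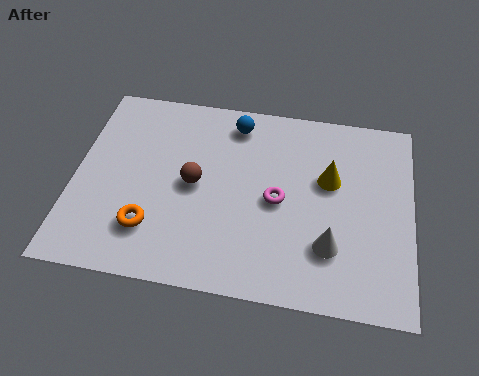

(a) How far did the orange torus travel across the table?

1.1

The orange torus moved from about (1.3, 2.1) to (2.4, 1.8), a distance of √(1.1² + 0.3²) ≈ 1.1.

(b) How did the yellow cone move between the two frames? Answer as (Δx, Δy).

(-0.2, 0.8)

The yellow cone started near (7.8, 3.6) and ended near (7.6, 4.4).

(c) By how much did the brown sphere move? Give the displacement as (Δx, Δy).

(-0.6, -0.1)

The brown sphere started near (4.2, 3.7) and ended near (3.6, 3.6).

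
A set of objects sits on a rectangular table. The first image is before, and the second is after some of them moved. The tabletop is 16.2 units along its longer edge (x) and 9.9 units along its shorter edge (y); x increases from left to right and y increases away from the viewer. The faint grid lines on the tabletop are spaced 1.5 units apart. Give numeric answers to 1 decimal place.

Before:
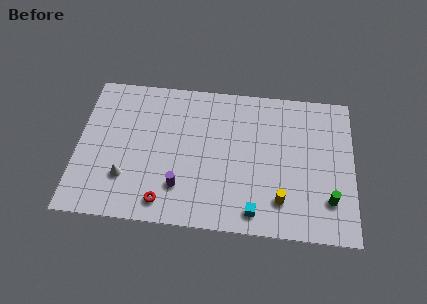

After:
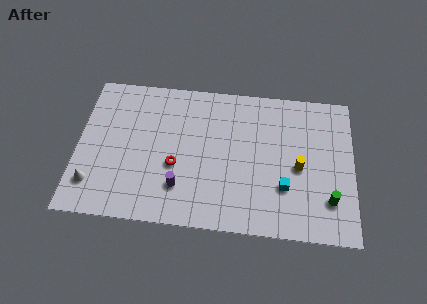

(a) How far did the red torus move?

2.6

From (5.2, 1.4) to (5.8, 3.9), the red torus covered √(0.6² + 2.5²) ≈ 2.6 units.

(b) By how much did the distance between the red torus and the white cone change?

+2.4

They were about 2.7 units apart before and 5.1 after — 2.4 units further apart.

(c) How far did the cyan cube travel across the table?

2.5

From (10.5, 1.3) to (12.2, 3.1), the cyan cube covered √(1.7² + 1.8²) ≈ 2.5 units.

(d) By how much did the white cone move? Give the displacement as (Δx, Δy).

(-1.9, -0.6)

From the two frames, the white cone sits at roughly (2.9, 2.8) before and (1.0, 2.2) after.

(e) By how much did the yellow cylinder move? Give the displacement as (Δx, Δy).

(1.0, 2.3)

The yellow cylinder started near (12.0, 2.2) and ended near (13.0, 4.5).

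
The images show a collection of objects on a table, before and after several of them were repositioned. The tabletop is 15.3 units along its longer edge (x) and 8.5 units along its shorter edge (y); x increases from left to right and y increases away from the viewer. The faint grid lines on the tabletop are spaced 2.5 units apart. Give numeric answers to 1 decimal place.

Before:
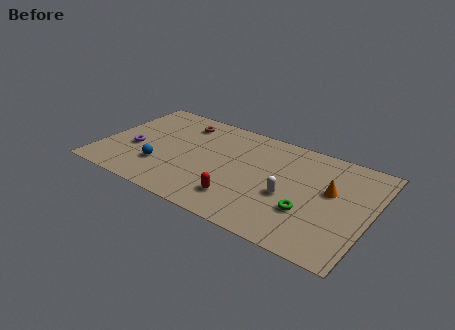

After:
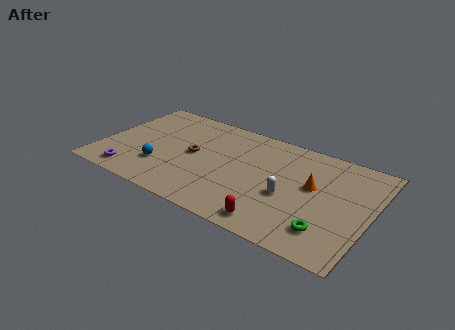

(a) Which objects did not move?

the white capsule and the blue sphere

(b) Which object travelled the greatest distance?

the brown torus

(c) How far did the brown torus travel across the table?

2.7

From (4.1, 6.9) to (5.2, 4.4), the brown torus covered √(1.1² + 2.5²) ≈ 2.7 units.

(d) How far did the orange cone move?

1.0

From (13.0, 5.0) to (12.0, 4.9), the orange cone covered √(1.0² + 0.1²) ≈ 1.0 units.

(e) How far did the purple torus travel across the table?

2.2

The purple torus moved from about (1.9, 3.4) to (2.1, 1.2), a distance of √(0.2² + 2.2²) ≈ 2.2.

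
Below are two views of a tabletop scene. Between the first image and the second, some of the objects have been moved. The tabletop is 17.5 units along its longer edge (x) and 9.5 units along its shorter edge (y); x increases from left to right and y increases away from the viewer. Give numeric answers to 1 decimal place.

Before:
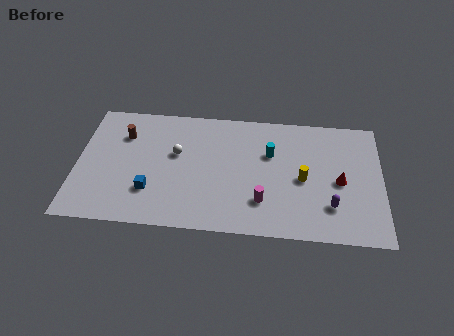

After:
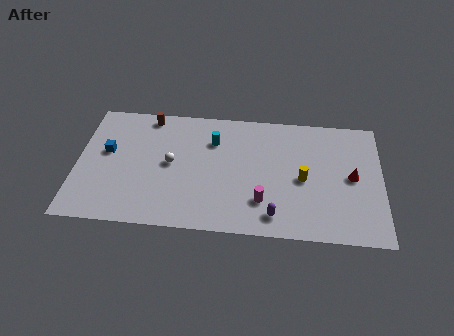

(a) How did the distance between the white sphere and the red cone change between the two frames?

+0.9

The distance was about 9.5 in the first image and 10.4 in the second, so they moved 0.9 units further apart.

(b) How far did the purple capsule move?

3.4

The purple capsule was near (14.6, 2.5) before and (11.4, 1.5) after, so it travelled √(3.2² + 1.0²) ≈ 3.4 units.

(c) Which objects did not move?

the magenta cylinder and the yellow cylinder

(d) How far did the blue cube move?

3.8

From (4.3, 2.7) to (1.7, 5.5), the blue cube covered √(2.6² + 2.8²) ≈ 3.8 units.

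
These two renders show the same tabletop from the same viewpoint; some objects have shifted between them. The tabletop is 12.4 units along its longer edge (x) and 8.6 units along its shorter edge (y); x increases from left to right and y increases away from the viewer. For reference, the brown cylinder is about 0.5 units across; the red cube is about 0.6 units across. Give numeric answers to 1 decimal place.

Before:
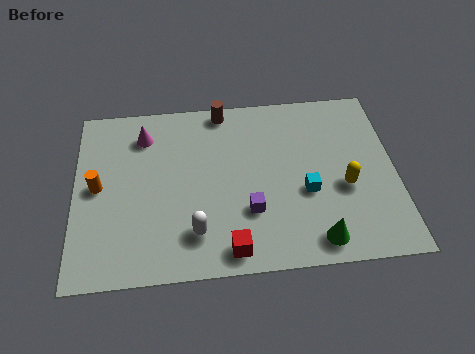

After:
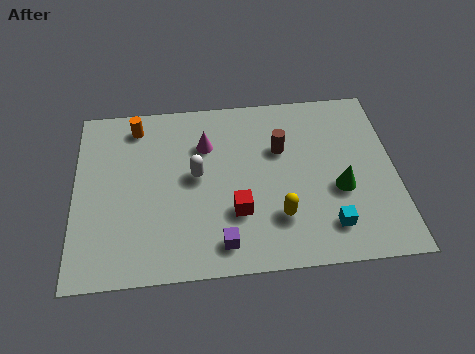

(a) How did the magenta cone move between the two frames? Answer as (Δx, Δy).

(2.4, -0.7)

From the two frames, the magenta cone sits at roughly (2.7, 6.8) before and (5.1, 6.1) after.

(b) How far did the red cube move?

1.7

From (5.9, 1.0) to (6.2, 2.7), the red cube covered √(0.3² + 1.7²) ≈ 1.7 units.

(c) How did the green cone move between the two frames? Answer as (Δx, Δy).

(1.0, 2.3)

The green cone started near (9.2, 1.1) and ended near (10.2, 3.4).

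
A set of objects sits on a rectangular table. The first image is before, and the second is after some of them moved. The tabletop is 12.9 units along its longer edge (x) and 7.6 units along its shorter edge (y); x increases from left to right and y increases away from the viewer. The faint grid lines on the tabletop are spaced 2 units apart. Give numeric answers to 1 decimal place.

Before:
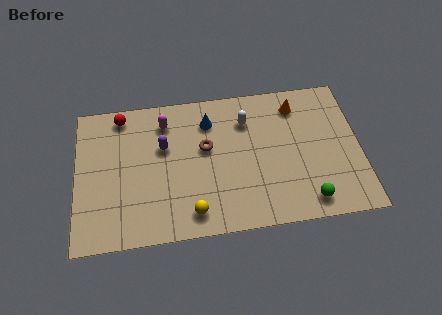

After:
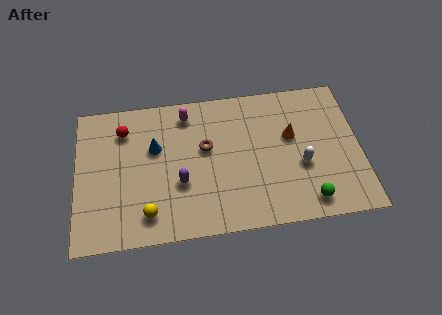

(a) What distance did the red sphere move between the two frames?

0.8

The red sphere was near (2.1, 6.7) before and (2.2, 5.9) after, so it travelled √(0.1² + 0.8²) ≈ 0.8 units.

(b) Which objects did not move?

the brown torus and the green sphere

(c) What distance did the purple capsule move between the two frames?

2.1

The purple capsule was near (4.0, 4.8) before and (4.7, 2.8) after, so it travelled √(0.7² + 2.0²) ≈ 2.1 units.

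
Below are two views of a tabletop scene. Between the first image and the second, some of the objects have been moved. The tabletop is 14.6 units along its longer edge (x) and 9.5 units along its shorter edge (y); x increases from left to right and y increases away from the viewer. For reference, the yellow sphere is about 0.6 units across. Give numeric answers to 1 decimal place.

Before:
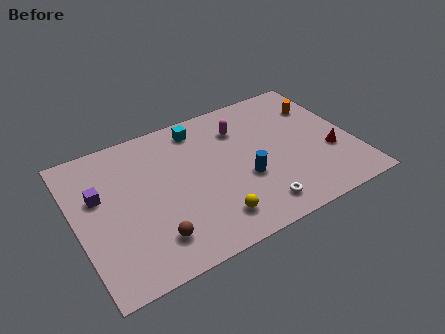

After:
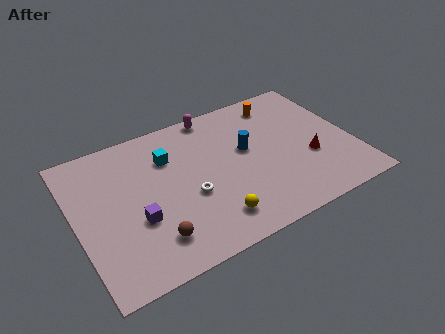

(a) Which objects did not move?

the brown sphere and the yellow sphere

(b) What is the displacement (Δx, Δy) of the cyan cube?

(-1.8, -1.3)

From the two frames, the cyan cube sits at roughly (6.9, 8.1) before and (5.1, 6.8) after.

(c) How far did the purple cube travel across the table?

2.9

The purple cube moved from about (1.3, 5.9) to (3.0, 3.5), a distance of √(1.7² + 2.4²) ≈ 2.9.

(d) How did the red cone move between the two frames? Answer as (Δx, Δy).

(-1.1, 0.1)

From the two frames, the red cone sits at roughly (13.3, 3.4) before and (12.2, 3.5) after.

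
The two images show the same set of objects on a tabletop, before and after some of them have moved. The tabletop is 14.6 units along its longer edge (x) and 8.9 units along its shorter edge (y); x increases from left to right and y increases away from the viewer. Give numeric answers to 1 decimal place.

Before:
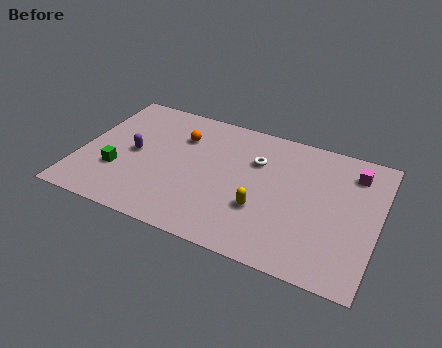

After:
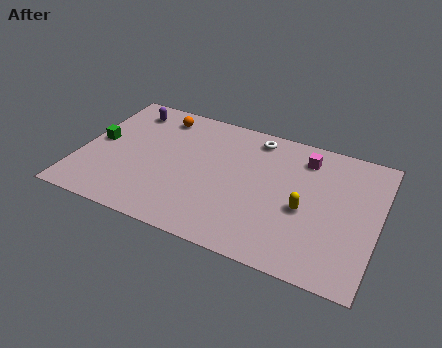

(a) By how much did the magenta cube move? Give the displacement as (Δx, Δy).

(-2.4, 0.1)

The magenta cube started near (13.2, 7.1) and ended near (10.8, 7.2).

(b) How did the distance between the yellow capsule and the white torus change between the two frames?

+1.6

Before: roughly 3.2 units apart; after: 4.8. That's 1.6 units further apart.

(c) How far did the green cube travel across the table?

2.1

The green cube moved from about (2.0, 2.9) to (0.8, 4.6), a distance of √(1.2² + 1.7²) ≈ 2.1.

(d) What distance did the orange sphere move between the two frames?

1.6

From (4.7, 6.4) to (3.5, 7.5), the orange sphere covered √(1.2² + 1.1²) ≈ 1.6 units.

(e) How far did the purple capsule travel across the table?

3.1

The purple capsule moved from about (2.6, 4.4) to (1.9, 7.4), a distance of √(0.7² + 3.0²) ≈ 3.1.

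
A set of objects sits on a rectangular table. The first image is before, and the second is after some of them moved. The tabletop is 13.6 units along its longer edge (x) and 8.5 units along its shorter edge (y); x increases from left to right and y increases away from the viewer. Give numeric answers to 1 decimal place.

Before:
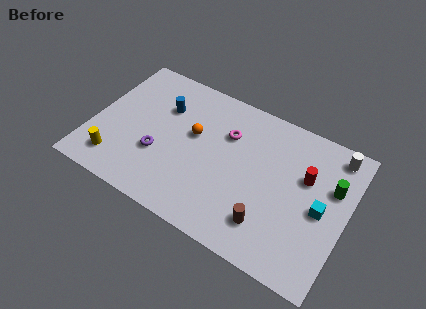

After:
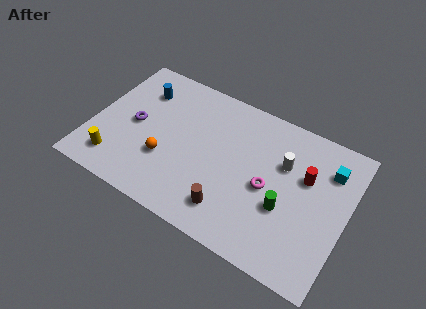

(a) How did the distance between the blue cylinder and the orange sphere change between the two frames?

+2.0

Before: roughly 2.0 units apart; after: 4.0. That's 2.0 units further apart.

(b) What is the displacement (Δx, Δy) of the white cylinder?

(-2.5, -1.8)

The white cylinder was at about (12.6, 7.4) and moved to about (10.1, 5.6).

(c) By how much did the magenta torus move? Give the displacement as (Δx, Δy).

(2.5, -2.0)

The magenta torus was at about (7.0, 5.9) and moved to about (9.5, 3.9).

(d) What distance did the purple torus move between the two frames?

1.9

The purple torus was near (3.7, 3.0) before and (2.2, 4.2) after, so it travelled √(1.5² + 1.2²) ≈ 1.9 units.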